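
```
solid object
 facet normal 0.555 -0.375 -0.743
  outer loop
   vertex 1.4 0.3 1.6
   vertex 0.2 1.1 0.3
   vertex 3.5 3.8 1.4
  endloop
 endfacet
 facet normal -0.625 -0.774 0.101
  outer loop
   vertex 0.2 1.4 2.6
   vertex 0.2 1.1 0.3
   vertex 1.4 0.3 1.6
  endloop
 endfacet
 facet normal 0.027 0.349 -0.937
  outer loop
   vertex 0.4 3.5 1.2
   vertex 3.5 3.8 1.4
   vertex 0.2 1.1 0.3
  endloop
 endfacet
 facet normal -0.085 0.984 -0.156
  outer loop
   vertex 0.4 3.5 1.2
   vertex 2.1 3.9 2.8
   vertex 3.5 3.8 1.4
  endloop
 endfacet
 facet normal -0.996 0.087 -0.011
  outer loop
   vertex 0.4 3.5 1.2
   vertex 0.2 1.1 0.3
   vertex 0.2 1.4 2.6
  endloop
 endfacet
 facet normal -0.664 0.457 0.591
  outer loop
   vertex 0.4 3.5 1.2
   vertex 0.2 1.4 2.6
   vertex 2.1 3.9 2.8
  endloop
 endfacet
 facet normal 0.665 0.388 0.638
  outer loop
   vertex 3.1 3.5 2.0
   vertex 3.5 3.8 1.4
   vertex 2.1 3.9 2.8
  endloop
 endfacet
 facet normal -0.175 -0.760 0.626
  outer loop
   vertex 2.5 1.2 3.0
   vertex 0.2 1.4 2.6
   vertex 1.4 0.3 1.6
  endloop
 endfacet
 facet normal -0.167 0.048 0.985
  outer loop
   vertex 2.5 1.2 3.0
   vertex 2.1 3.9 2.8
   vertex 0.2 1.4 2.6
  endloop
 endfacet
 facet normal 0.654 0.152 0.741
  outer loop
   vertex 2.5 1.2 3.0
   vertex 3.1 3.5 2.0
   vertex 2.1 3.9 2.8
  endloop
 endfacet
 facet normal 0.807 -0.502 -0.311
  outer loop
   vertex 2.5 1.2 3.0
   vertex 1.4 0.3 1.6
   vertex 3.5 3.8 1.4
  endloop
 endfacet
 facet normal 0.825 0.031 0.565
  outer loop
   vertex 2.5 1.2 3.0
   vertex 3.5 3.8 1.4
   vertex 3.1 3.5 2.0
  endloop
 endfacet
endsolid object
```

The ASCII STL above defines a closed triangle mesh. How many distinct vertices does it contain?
8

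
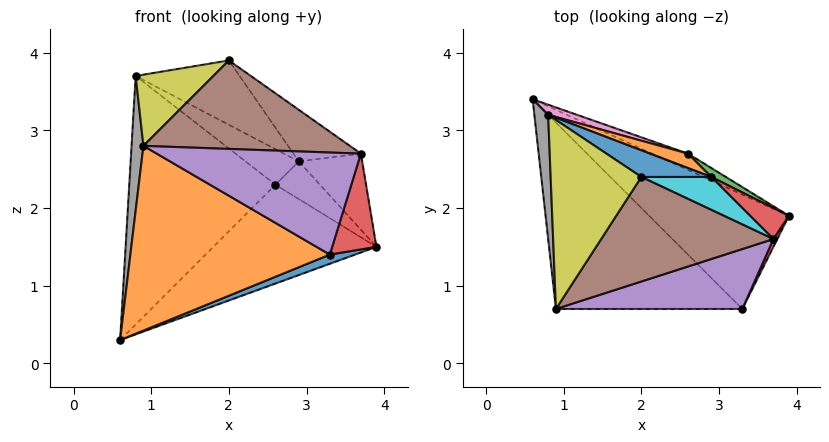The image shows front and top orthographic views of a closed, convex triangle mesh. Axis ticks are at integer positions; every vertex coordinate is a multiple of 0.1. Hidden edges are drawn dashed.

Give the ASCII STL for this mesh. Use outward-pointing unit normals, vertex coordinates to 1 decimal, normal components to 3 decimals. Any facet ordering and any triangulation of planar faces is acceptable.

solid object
 facet normal 0.310 -0.076 -0.948
  outer loop
   vertex 3.3 0.7 1.4
   vertex 0.6 3.4 0.3
   vertex 3.9 1.9 1.5
  endloop
 endfacet
 facet normal -0.383 -0.650 -0.656
  outer loop
   vertex 0.9 0.7 2.8
   vertex 0.6 3.4 0.3
   vertex 3.3 0.7 1.4
  endloop
 endfacet
 facet normal 0.453 0.880 -0.145
  outer loop
   vertex 2.6 2.7 2.3
   vertex 3.9 1.9 1.5
   vertex 0.6 3.4 0.3
  endloop
 endfacet
 facet normal 0.893 -0.449 0.036
  outer loop
   vertex 3.7 1.6 2.7
   vertex 3.3 0.7 1.4
   vertex 3.9 1.9 1.5
  endloop
 endfacet
 facet normal 0.283 -0.827 0.485
  outer loop
   vertex 3.7 1.6 2.7
   vertex 0.9 0.7 2.8
   vertex 3.3 0.7 1.4
  endloop
 endfacet
 facet normal 0.229 -0.629 0.743
  outer loop
   vertex 3.7 1.6 2.7
   vertex 2.0 2.4 3.9
   vertex 0.9 0.7 2.8
  endloop
 endfacet
 facet normal 0.295 0.955 0.039
  outer loop
   vertex 0.8 3.2 3.7
   vertex 2.6 2.7 2.3
   vertex 0.6 3.4 0.3
  endloop
 endfacet
 facet normal -0.997 -0.060 0.055
  outer loop
   vertex 0.8 3.2 3.7
   vertex 0.6 3.4 0.3
   vertex 0.9 0.7 2.8
  endloop
 endfacet
 facet normal -0.364 -0.328 0.872
  outer loop
   vertex 0.8 3.2 3.7
   vertex 0.9 0.7 2.8
   vertex 2.0 2.4 3.9
  endloop
 endfacet
 facet normal 0.613 0.666 0.424
  outer loop
   vertex 2.9 2.4 2.6
   vertex 2.0 2.4 3.9
   vertex 3.7 1.6 2.7
  endloop
 endfacet
 facet normal 0.483 0.809 0.335
  outer loop
   vertex 2.9 2.4 2.6
   vertex 0.8 3.2 3.7
   vertex 2.0 2.4 3.9
  endloop
 endfacet
 facet normal 0.482 0.812 0.330
  outer loop
   vertex 2.9 2.4 2.6
   vertex 2.6 2.7 2.3
   vertex 0.8 3.2 3.7
  endloop
 endfacet
 facet normal 0.595 0.782 0.186
  outer loop
   vertex 2.9 2.4 2.6
   vertex 3.9 1.9 1.5
   vertex 2.6 2.7 2.3
  endloop
 endfacet
 facet normal 0.660 0.696 0.284
  outer loop
   vertex 2.9 2.4 2.6
   vertex 3.7 1.6 2.7
   vertex 3.9 1.9 1.5
  endloop
 endfacet
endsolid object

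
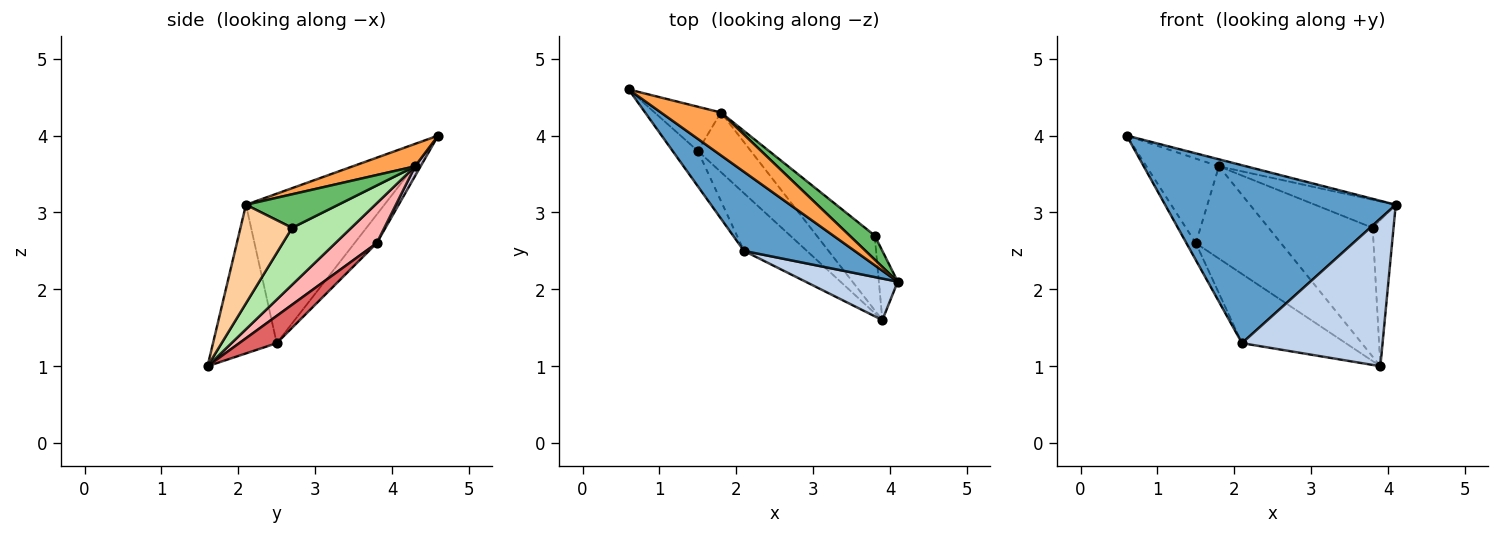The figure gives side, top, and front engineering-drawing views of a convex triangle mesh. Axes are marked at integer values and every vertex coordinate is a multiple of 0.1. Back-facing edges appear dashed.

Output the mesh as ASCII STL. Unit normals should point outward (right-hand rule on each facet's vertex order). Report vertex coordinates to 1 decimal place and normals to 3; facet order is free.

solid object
 facet normal -0.481 -0.801 0.356
  outer loop
   vertex 2.1 2.5 1.3
   vertex 4.1 2.1 3.1
   vertex 0.6 4.6 4.0
  endloop
 endfacet
 facet normal -0.400 -0.882 0.248
  outer loop
   vertex 2.1 2.5 1.3
   vertex 3.9 1.6 1.0
   vertex 4.1 2.1 3.1
  endloop
 endfacet
 facet normal 0.347 0.152 0.926
  outer loop
   vertex 1.8 4.3 3.6
   vertex 0.6 4.6 4.0
   vertex 4.1 2.1 3.1
  endloop
 endfacet
 facet normal 0.913 0.369 -0.175
  outer loop
   vertex 3.8 2.7 2.8
   vertex 4.1 2.1 3.1
   vertex 3.9 1.6 1.0
  endloop
 endfacet
 facet normal 0.655 0.573 0.492
  outer loop
   vertex 3.8 2.7 2.8
   vertex 1.8 4.3 3.6
   vertex 4.1 2.1 3.1
  endloop
 endfacet
 facet normal 0.441 0.776 -0.450
  outer loop
   vertex 3.8 2.7 2.8
   vertex 3.9 1.6 1.0
   vertex 1.8 4.3 3.6
  endloop
 endfacet
 facet normal 0.267 0.740 -0.617
  outer loop
   vertex 1.5 3.8 2.6
   vertex 3.9 1.6 1.0
   vertex 2.1 2.5 1.3
  endloop
 endfacet
 facet normal 0.378 0.778 -0.502
  outer loop
   vertex 1.5 3.8 2.6
   vertex 1.8 4.3 3.6
   vertex 3.9 1.6 1.0
  endloop
 endfacet
 facet normal -0.714 0.302 -0.632
  outer loop
   vertex 1.5 3.8 2.6
   vertex 2.1 2.5 1.3
   vertex 0.6 4.6 4.0
  endloop
 endfacet
 facet normal 0.067 0.884 -0.462
  outer loop
   vertex 1.5 3.8 2.6
   vertex 0.6 4.6 4.0
   vertex 1.8 4.3 3.6
  endloop
 endfacet
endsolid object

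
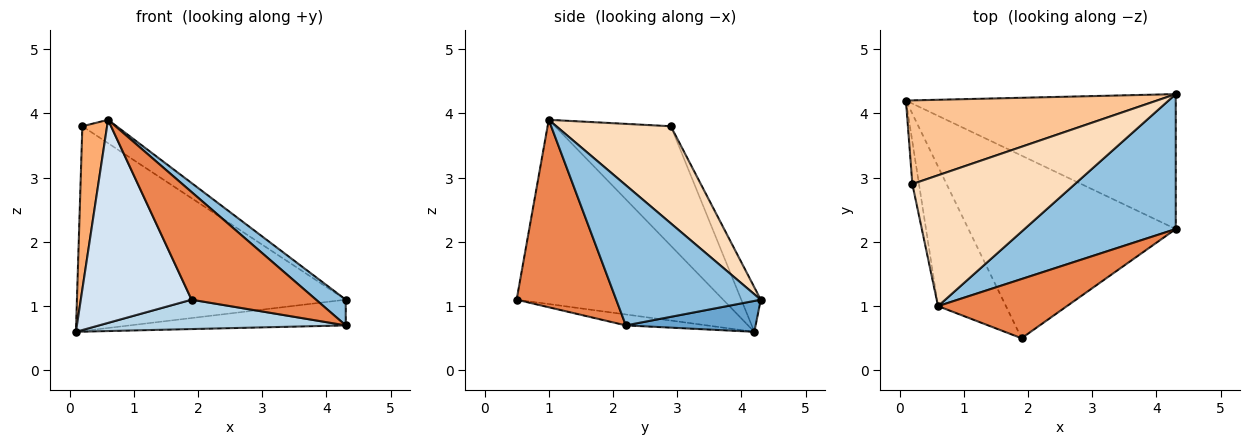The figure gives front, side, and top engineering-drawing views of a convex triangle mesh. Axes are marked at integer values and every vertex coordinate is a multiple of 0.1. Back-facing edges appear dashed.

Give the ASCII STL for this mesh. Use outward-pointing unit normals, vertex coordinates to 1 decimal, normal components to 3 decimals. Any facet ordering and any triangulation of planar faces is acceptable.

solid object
 facet normal 0.112 0.186 -0.976
  outer loop
   vertex 4.3 4.3 1.1
   vertex 4.3 2.2 0.7
   vertex 0.1 4.2 0.6
  endloop
 endfacet
 facet normal 0.673 -0.138 0.726
  outer loop
   vertex 4.3 4.3 1.1
   vertex 0.6 1.0 3.9
   vertex 4.3 2.2 0.7
  endloop
 endfacet
 facet normal -0.052 -0.159 -0.986
  outer loop
   vertex 1.9 0.5 1.1
   vertex 0.1 4.2 0.6
   vertex 4.3 2.2 0.7
  endloop
 endfacet
 facet normal -0.838 -0.450 -0.309
  outer loop
   vertex 1.9 0.5 1.1
   vertex 0.6 1.0 3.9
   vertex 0.1 4.2 0.6
  endloop
 endfacet
 facet normal 0.574 -0.717 0.395
  outer loop
   vertex 1.9 0.5 1.1
   vertex 4.3 2.2 0.7
   vertex 0.6 1.0 3.9
  endloop
 endfacet
 facet normal -0.977 -0.208 -0.054
  outer loop
   vertex 0.2 2.9 3.8
   vertex 0.1 4.2 0.6
   vertex 0.6 1.0 3.9
  endloop
 endfacet
 facet normal -0.067 0.924 0.377
  outer loop
   vertex 0.2 2.9 3.8
   vertex 4.3 4.3 1.1
   vertex 0.1 4.2 0.6
  endloop
 endfacet
 facet normal 0.507 0.151 0.849
  outer loop
   vertex 0.2 2.9 3.8
   vertex 0.6 1.0 3.9
   vertex 4.3 4.3 1.1
  endloop
 endfacet
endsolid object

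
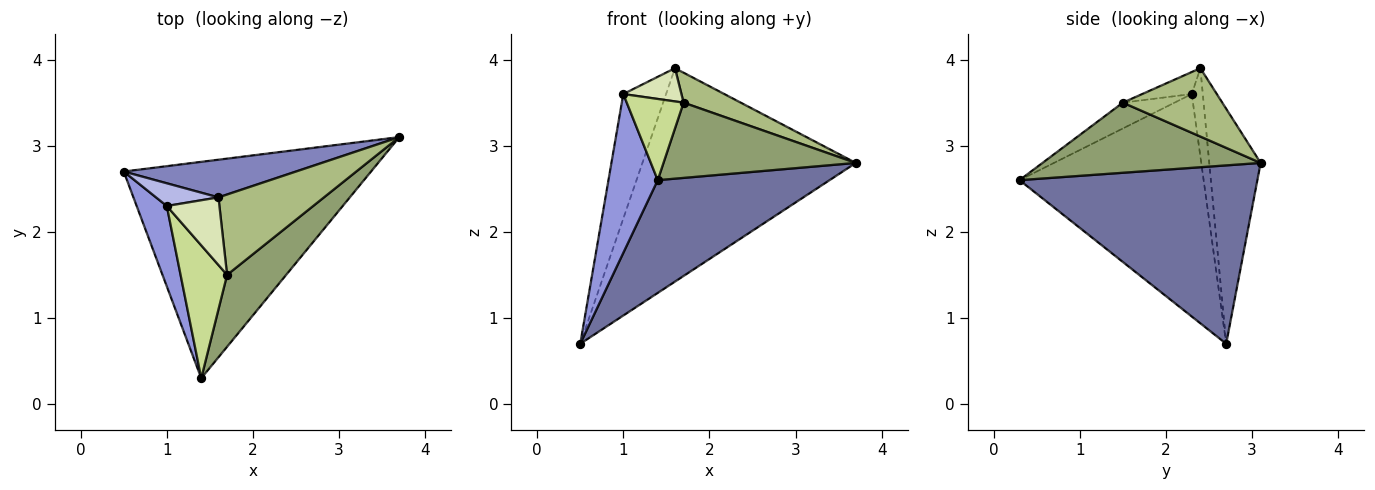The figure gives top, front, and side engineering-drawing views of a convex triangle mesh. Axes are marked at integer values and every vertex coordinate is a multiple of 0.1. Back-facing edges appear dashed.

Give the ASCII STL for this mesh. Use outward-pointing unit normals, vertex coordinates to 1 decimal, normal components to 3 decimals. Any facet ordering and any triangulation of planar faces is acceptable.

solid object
 facet normal 0.539 -0.389 -0.747
  outer loop
   vertex 1.4 0.3 2.6
   vertex 0.5 2.7 0.7
   vertex 3.7 3.1 2.8
  endloop
 endfacet
 facet normal -0.231 0.958 0.169
  outer loop
   vertex 1.6 2.4 3.9
   vertex 3.7 3.1 2.8
   vertex 0.5 2.7 0.7
  endloop
 endfacet
 facet normal -0.958 -0.256 0.130
  outer loop
   vertex 1.0 2.3 3.6
   vertex 0.5 2.7 0.7
   vertex 1.4 0.3 2.6
  endloop
 endfacet
 facet normal -0.246 0.954 0.174
  outer loop
   vertex 1.0 2.3 3.6
   vertex 1.6 2.4 3.9
   vertex 0.5 2.7 0.7
  endloop
 endfacet
 facet normal 0.634 -0.559 0.534
  outer loop
   vertex 1.7 1.5 3.5
   vertex 1.4 0.3 2.6
   vertex 3.7 3.1 2.8
  endloop
 endfacet
 facet normal 0.519 -0.298 0.801
  outer loop
   vertex 1.7 1.5 3.5
   vertex 3.7 3.1 2.8
   vertex 1.6 2.4 3.9
  endloop
 endfacet
 facet normal -0.428 -0.471 0.771
  outer loop
   vertex 1.7 1.5 3.5
   vertex 1.0 2.3 3.6
   vertex 1.4 0.3 2.6
  endloop
 endfacet
 facet normal -0.351 -0.413 0.840
  outer loop
   vertex 1.7 1.5 3.5
   vertex 1.6 2.4 3.9
   vertex 1.0 2.3 3.6
  endloop
 endfacet
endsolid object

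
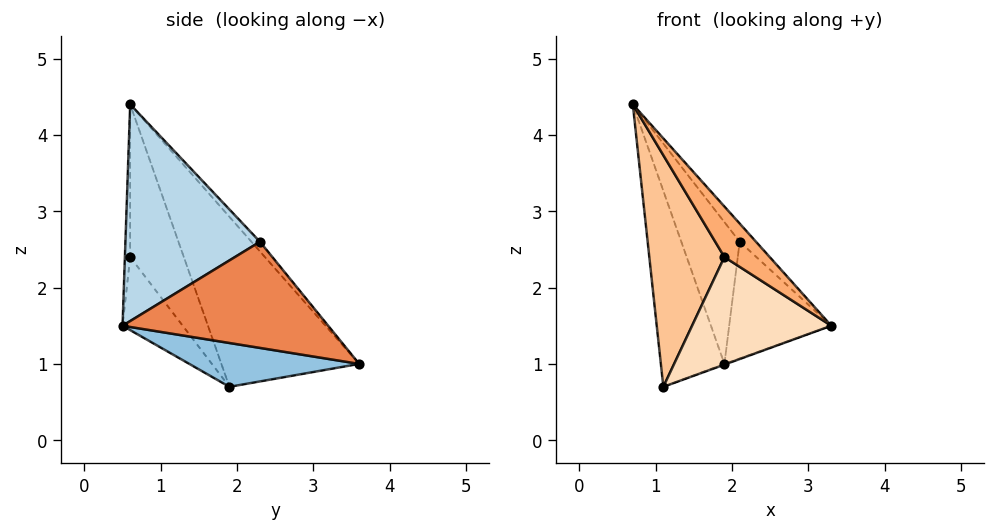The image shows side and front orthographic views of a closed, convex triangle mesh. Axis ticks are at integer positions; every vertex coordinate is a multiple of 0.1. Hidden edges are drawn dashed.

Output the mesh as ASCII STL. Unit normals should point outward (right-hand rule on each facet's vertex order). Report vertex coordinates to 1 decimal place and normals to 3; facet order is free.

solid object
 facet normal -0.907 0.418 0.049
  outer loop
   vertex 1.1 1.9 0.7
   vertex 0.7 0.6 4.4
   vertex 1.9 3.6 1.0
  endloop
 endfacet
 facet normal 0.344 0.004 -0.939
  outer loop
   vertex 1.1 1.9 0.7
   vertex 1.9 3.6 1.0
   vertex 3.3 0.5 1.5
  endloop
 endfacet
 facet normal 0.743 0.090 0.663
  outer loop
   vertex 2.1 2.3 2.6
   vertex 0.7 0.6 4.4
   vertex 3.3 0.5 1.5
  endloop
 endfacet
 facet normal -0.112 0.764 0.635
  outer loop
   vertex 2.1 2.3 2.6
   vertex 1.9 3.6 1.0
   vertex 0.7 0.6 4.4
  endloop
 endfacet
 facet normal 0.869 0.432 0.242
  outer loop
   vertex 2.1 2.3 2.6
   vertex 3.3 0.5 1.5
   vertex 1.9 3.6 1.0
  endloop
 endfacet
 facet normal -0.115 -0.991 -0.069
  outer loop
   vertex 1.9 0.6 2.4
   vertex 3.3 0.5 1.5
   vertex 0.7 0.6 4.4
  endloop
 endfacet
 facet normal -0.549 -0.768 -0.329
  outer loop
   vertex 1.9 0.6 2.4
   vertex 0.7 0.6 4.4
   vertex 1.1 1.9 0.7
  endloop
 endfacet
 facet normal -0.353 -0.816 -0.458
  outer loop
   vertex 1.9 0.6 2.4
   vertex 1.1 1.9 0.7
   vertex 3.3 0.5 1.5
  endloop
 endfacet
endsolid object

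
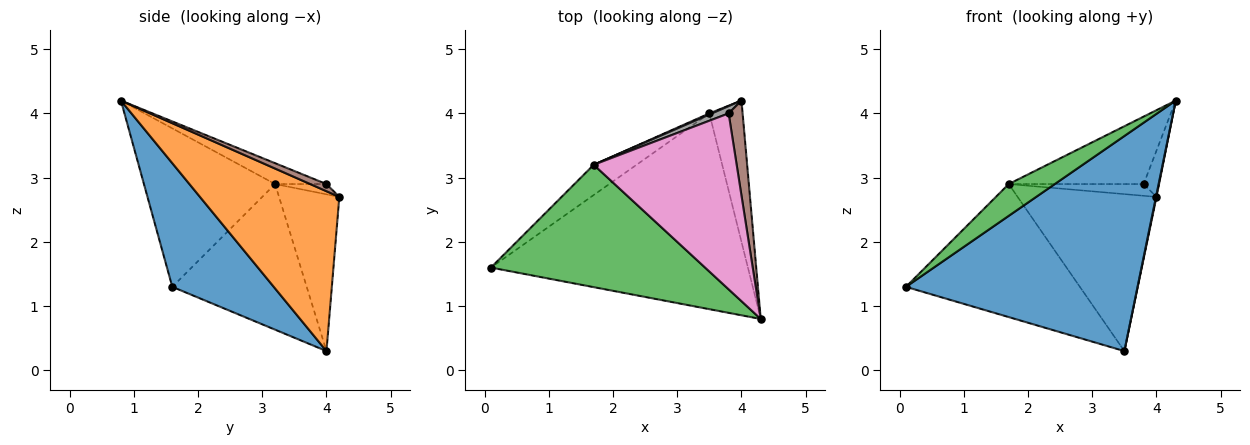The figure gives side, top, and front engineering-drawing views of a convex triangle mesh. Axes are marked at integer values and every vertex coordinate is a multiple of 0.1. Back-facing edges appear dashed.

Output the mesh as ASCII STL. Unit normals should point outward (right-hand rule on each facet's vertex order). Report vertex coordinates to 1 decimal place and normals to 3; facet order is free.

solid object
 facet normal 0.308 -0.703 -0.640
  outer loop
   vertex 3.5 4.0 0.3
   vertex 4.3 0.8 4.2
   vertex 0.1 1.6 1.3
  endloop
 endfacet
 facet normal 0.979 -0.003 -0.204
  outer loop
   vertex 3.5 4.0 0.3
   vertex 4.0 4.2 2.7
   vertex 4.3 0.8 4.2
  endloop
 endfacet
 facet normal -0.582 -0.205 0.787
  outer loop
   vertex 1.7 3.2 2.9
   vertex 0.1 1.6 1.3
   vertex 4.3 0.8 4.2
  endloop
 endfacet
 facet normal -0.602 0.779 -0.177
  outer loop
   vertex 1.7 3.2 2.9
   vertex 3.5 4.0 0.3
   vertex 0.1 1.6 1.3
  endloop
 endfacet
 facet normal -0.398 0.917 0.007
  outer loop
   vertex 1.7 3.2 2.9
   vertex 4.0 4.2 2.7
   vertex 3.5 4.0 0.3
  endloop
 endfacet
 facet normal 0.419 0.397 0.816
  outer loop
   vertex 3.8 4.0 2.9
   vertex 4.3 0.8 4.2
   vertex 4.0 4.2 2.7
  endloop
 endfacet
 facet normal -0.135 0.355 0.925
  outer loop
   vertex 3.8 4.0 2.9
   vertex 1.7 3.2 2.9
   vertex 4.3 0.8 4.2
  endloop
 endfacet
 facet normal -0.308 0.809 0.501
  outer loop
   vertex 3.8 4.0 2.9
   vertex 4.0 4.2 2.7
   vertex 1.7 3.2 2.9
  endloop
 endfacet
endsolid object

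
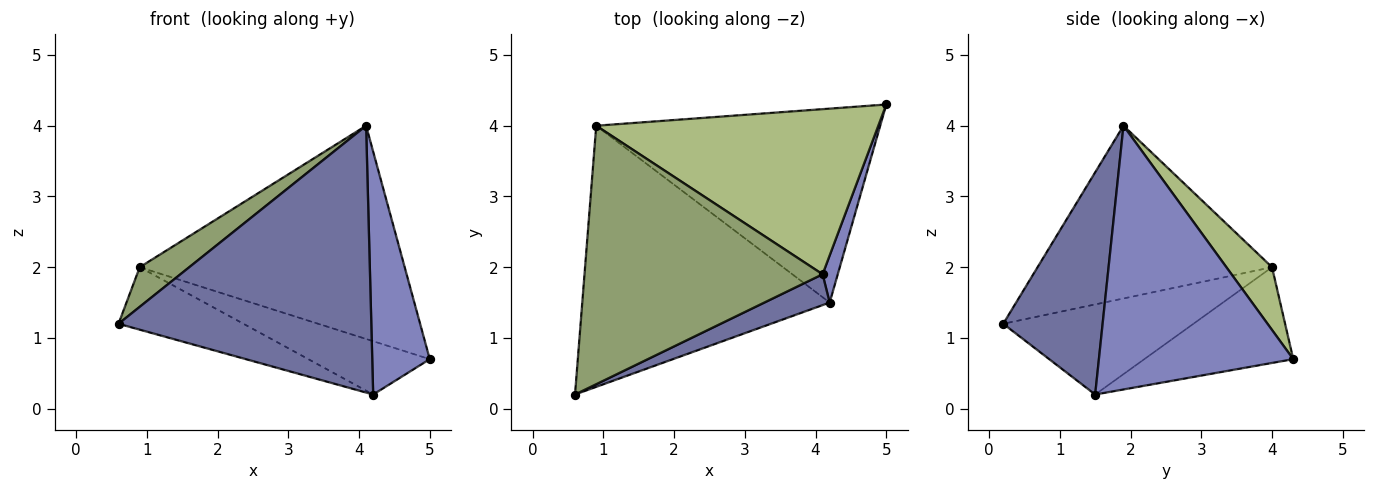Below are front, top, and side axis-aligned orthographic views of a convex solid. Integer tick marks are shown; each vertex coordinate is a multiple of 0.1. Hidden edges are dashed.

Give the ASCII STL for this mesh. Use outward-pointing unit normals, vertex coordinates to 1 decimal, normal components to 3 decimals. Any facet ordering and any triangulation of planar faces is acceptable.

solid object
 facet normal 0.364 -0.925 0.107
  outer loop
   vertex 4.1 1.9 4.0
   vertex 0.6 0.2 1.2
   vertex 4.2 1.5 0.2
  endloop
 endfacet
 facet normal 0.957 -0.283 0.055
  outer loop
   vertex 4.1 1.9 4.0
   vertex 4.2 1.5 0.2
   vertex 5.0 4.3 0.7
  endloop
 endfacet
 facet normal -0.334 0.219 -0.917
  outer loop
   vertex 0.9 4.0 2.0
   vertex 4.2 1.5 0.2
   vertex 0.6 0.2 1.2
  endloop
 endfacet
 facet normal -0.309 0.252 -0.917
  outer loop
   vertex 0.9 4.0 2.0
   vertex 5.0 4.3 0.7
   vertex 4.2 1.5 0.2
  endloop
 endfacet
 facet normal -0.583 -0.123 0.803
  outer loop
   vertex 0.9 4.0 2.0
   vertex 0.6 0.2 1.2
   vertex 4.1 1.9 4.0
  endloop
 endfacet
 facet normal 0.135 0.783 0.607
  outer loop
   vertex 0.9 4.0 2.0
   vertex 4.1 1.9 4.0
   vertex 5.0 4.3 0.7
  endloop
 endfacet
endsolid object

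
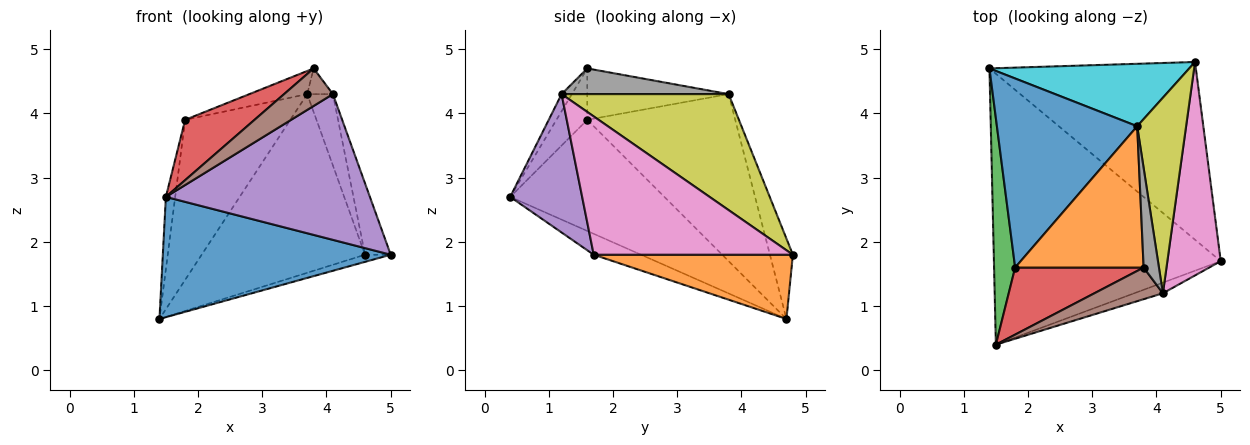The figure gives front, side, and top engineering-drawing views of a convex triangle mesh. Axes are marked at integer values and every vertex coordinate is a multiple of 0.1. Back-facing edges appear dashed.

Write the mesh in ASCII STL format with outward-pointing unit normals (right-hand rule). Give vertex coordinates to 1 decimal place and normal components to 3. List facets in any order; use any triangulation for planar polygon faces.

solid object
 facet normal -0.084 -0.404 -0.911
  outer loop
   vertex 1.5 0.4 2.7
   vertex 1.4 4.7 0.8
   vertex 5.0 1.7 1.8
  endloop
 endfacet
 facet normal 0.297 0.038 -0.954
  outer loop
   vertex 4.6 4.8 1.8
   vertex 5.0 1.7 1.8
   vertex 1.4 4.7 0.8
  endloop
 endfacet
 facet normal -0.981 0.059 0.186
  outer loop
   vertex 1.8 1.6 3.9
   vertex 1.4 4.7 0.8
   vertex 1.5 0.4 2.7
  endloop
 endfacet
 facet normal -0.285 -0.641 0.712
  outer loop
   vertex 1.8 1.6 3.9
   vertex 1.5 0.4 2.7
   vertex 3.8 1.6 4.7
  endloop
 endfacet
 facet normal 0.332 -0.941 -0.069
  outer loop
   vertex 4.1 1.2 4.3
   vertex 1.5 0.4 2.7
   vertex 5.0 1.7 1.8
  endloop
 endfacet
 facet normal -0.159 -0.755 0.636
  outer loop
   vertex 4.1 1.2 4.3
   vertex 3.8 1.6 4.7
   vertex 1.5 0.4 2.7
  endloop
 endfacet
 facet normal 0.926 0.120 0.357
  outer loop
   vertex 4.1 1.2 4.3
   vertex 5.0 1.7 1.8
   vertex 4.6 4.8 1.8
  endloop
 endfacet
 facet normal 0.852 0.131 0.508
  outer loop
   vertex 3.7 3.8 4.3
   vertex 3.8 1.6 4.7
   vertex 4.1 1.2 4.3
  endloop
 endfacet
 facet normal 0.912 0.140 0.385
  outer loop
   vertex 3.7 3.8 4.3
   vertex 4.1 1.2 4.3
   vertex 4.6 4.8 1.8
  endloop
 endfacet
 facet normal -0.131 0.936 0.327
  outer loop
   vertex 3.7 3.8 4.3
   vertex 4.6 4.8 1.8
   vertex 1.4 4.7 0.8
  endloop
 endfacet
 facet normal -0.673 0.478 0.565
  outer loop
   vertex 3.7 3.8 4.3
   vertex 1.4 4.7 0.8
   vertex 1.8 1.6 3.9
  endloop
 endfacet
 facet normal -0.367 0.150 0.918
  outer loop
   vertex 3.7 3.8 4.3
   vertex 1.8 1.6 3.9
   vertex 3.8 1.6 4.7
  endloop
 endfacet
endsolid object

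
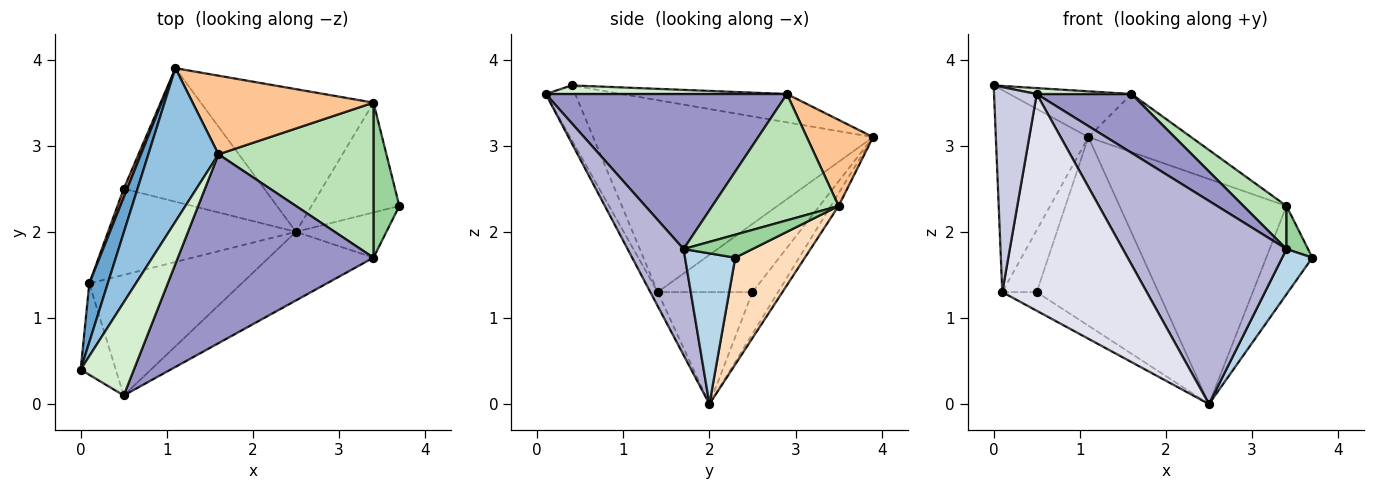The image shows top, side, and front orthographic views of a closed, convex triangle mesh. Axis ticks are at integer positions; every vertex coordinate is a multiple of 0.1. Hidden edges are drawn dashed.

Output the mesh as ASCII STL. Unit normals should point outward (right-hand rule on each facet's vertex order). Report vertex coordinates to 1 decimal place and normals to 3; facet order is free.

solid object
 facet normal -0.945 0.313 0.091
  outer loop
   vertex 0.1 1.4 1.3
   vertex 0.0 0.4 3.7
   vertex 1.1 3.9 3.1
  endloop
 endfacet
 facet normal -0.361 0.267 0.894
  outer loop
   vertex 1.6 2.9 3.6
   vertex 1.1 3.9 3.1
   vertex 0.0 0.4 3.7
  endloop
 endfacet
 facet normal 0.762 -0.457 -0.457
  outer loop
   vertex 3.4 1.7 1.8
   vertex 2.5 2.0 0.0
   vertex 3.7 2.3 1.7
  endloop
 endfacet
 facet normal -0.169 0.805 -0.569
  outer loop
   vertex 0.5 2.5 1.3
   vertex 1.1 3.9 3.1
   vertex 2.5 2.0 0.0
  endloop
 endfacet
 facet normal -0.939 0.341 0.047
  outer loop
   vertex 0.5 2.5 1.3
   vertex 0.1 1.4 1.3
   vertex 1.1 3.9 3.1
  endloop
 endfacet
 facet normal -0.503 0.183 -0.845
  outer loop
   vertex 0.5 2.5 1.3
   vertex 2.5 2.0 0.0
   vertex 0.1 1.4 1.3
  endloop
 endfacet
 facet normal 0.358 0.555 0.751
  outer loop
   vertex 3.4 3.5 2.3
   vertex 1.1 3.9 3.1
   vertex 1.6 2.9 3.6
  endloop
 endfacet
 facet normal 0.688 0.455 -0.566
  outer loop
   vertex 3.4 3.5 2.3
   vertex 3.7 2.3 1.7
   vertex 2.5 2.0 0.0
  endloop
 endfacet
 facet normal -0.039 0.844 -0.535
  outer loop
   vertex 3.4 3.5 2.3
   vertex 2.5 2.0 0.0
   vertex 1.1 3.9 3.1
  endloop
 endfacet
 facet normal 0.650 -0.203 0.732
  outer loop
   vertex 3.4 3.5 2.3
   vertex 3.4 1.7 1.8
   vertex 3.7 2.3 1.7
  endloop
 endfacet
 facet normal 0.618 -0.211 0.758
  outer loop
   vertex 3.4 3.5 2.3
   vertex 1.6 2.9 3.6
   vertex 3.4 1.7 1.8
  endloop
 endfacet
 facet normal 0.159 -0.063 0.985
  outer loop
   vertex 0.5 0.1 3.6
   vertex 1.6 2.9 3.6
   vertex 0.0 0.4 3.7
  endloop
 endfacet
 facet normal 0.603 -0.237 0.761
  outer loop
   vertex 0.5 0.1 3.6
   vertex 3.4 1.7 1.8
   vertex 1.6 2.9 3.6
  endloop
 endfacet
 facet normal 0.308 -0.901 -0.304
  outer loop
   vertex 0.5 0.1 3.6
   vertex 2.5 2.0 0.0
   vertex 3.4 1.7 1.8
  endloop
 endfacet
 facet normal -0.533 -0.773 -0.344
  outer loop
   vertex 0.5 0.1 3.6
   vertex 0.0 0.4 3.7
   vertex 0.1 1.4 1.3
  endloop
 endfacet
 facet normal -0.045 -0.873 -0.486
  outer loop
   vertex 0.5 0.1 3.6
   vertex 0.1 1.4 1.3
   vertex 2.5 2.0 0.0
  endloop
 endfacet
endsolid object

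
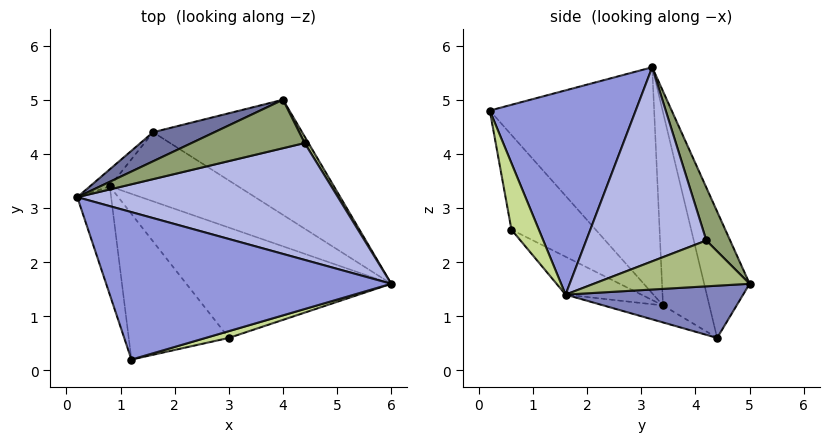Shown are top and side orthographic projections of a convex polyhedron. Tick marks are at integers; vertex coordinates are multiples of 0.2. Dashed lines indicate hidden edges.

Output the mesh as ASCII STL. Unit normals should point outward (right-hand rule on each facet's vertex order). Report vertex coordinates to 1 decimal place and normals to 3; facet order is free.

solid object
 facet normal -0.296 0.944 0.144
  outer loop
   vertex 1.6 4.4 0.6
   vertex 0.2 3.2 5.6
   vertex 4.0 5.0 1.6
  endloop
 endfacet
 facet normal 0.321 0.243 -0.916
  outer loop
   vertex 1.6 4.4 0.6
   vertex 4.0 5.0 1.6
   vertex 6.0 1.6 1.4
  endloop
 endfacet
 facet normal 0.582 -0.023 0.813
  outer loop
   vertex 1.2 0.2 4.8
   vertex 6.0 1.6 1.4
   vertex 0.2 3.2 5.6
  endloop
 endfacet
 facet normal 0.596 0.059 0.801
  outer loop
   vertex 4.4 4.2 2.4
   vertex 0.2 3.2 5.6
   vertex 6.0 1.6 1.4
  endloop
 endfacet
 facet normal 0.283 0.745 0.604
  outer loop
   vertex 4.4 4.2 2.4
   vertex 4.0 5.0 1.6
   vertex 0.2 3.2 5.6
  endloop
 endfacet
 facet normal 0.862 0.503 0.072
  outer loop
   vertex 4.4 4.2 2.4
   vertex 6.0 1.6 1.4
   vertex 4.0 5.0 1.6
  endloop
 endfacet
 facet normal 0.358 -0.925 0.125
  outer loop
   vertex 3.0 0.6 2.6
   vertex 6.0 1.6 1.4
   vertex 1.2 0.2 4.8
  endloop
 endfacet
 facet normal -0.510 -0.670 -0.539
  outer loop
   vertex 0.8 3.4 1.2
   vertex 3.0 0.6 2.6
   vertex 1.2 0.2 4.8
  endloop
 endfacet
 facet normal -0.802 0.592 -0.082
  outer loop
   vertex 0.8 3.4 1.2
   vertex 0.2 3.2 5.6
   vertex 1.6 4.4 0.6
  endloop
 endfacet
 facet normal -0.950 -0.279 -0.142
  outer loop
   vertex 0.8 3.4 1.2
   vertex 1.2 0.2 4.8
   vertex 0.2 3.2 5.6
  endloop
 endfacet
 facet normal -0.118 -0.440 -0.890
  outer loop
   vertex 0.8 3.4 1.2
   vertex 1.6 4.4 0.6
   vertex 6.0 1.6 1.4
  endloop
 endfacet
 facet normal -0.154 -0.536 -0.830
  outer loop
   vertex 0.8 3.4 1.2
   vertex 6.0 1.6 1.4
   vertex 3.0 0.6 2.6
  endloop
 endfacet
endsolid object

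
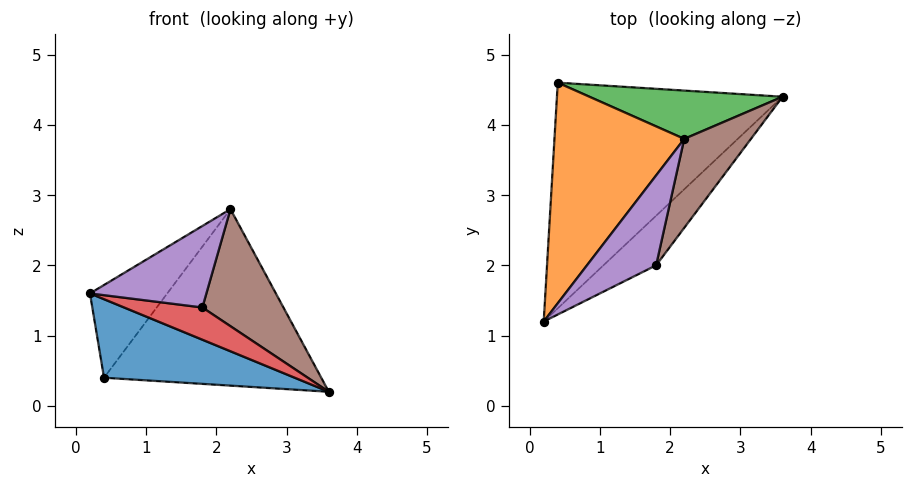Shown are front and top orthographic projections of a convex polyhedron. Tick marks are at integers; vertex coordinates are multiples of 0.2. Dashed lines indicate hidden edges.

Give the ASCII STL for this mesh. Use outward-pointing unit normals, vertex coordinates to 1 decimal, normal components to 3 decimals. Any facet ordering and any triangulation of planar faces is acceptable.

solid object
 facet normal -0.079 -0.328 -0.941
  outer loop
   vertex 0.4 4.6 0.4
   vertex 3.6 4.4 0.2
   vertex 0.2 1.2 1.6
  endloop
 endfacet
 facet normal -0.726 0.266 0.634
  outer loop
   vertex 2.2 3.8 2.8
   vertex 0.4 4.6 0.4
   vertex 0.2 1.2 1.6
  endloop
 endfacet
 facet normal 0.077 0.962 0.263
  outer loop
   vertex 2.2 3.8 2.8
   vertex 3.6 4.4 0.2
   vertex 0.4 4.6 0.4
  endloop
 endfacet
 facet normal 0.165 -0.537 -0.827
  outer loop
   vertex 1.8 2.0 1.4
   vertex 0.2 1.2 1.6
   vertex 3.6 4.4 0.2
  endloop
 endfacet
 facet normal 0.394 -0.617 0.681
  outer loop
   vertex 1.8 2.0 1.4
   vertex 2.2 3.8 2.8
   vertex 0.2 1.2 1.6
  endloop
 endfacet
 facet normal 0.826 -0.449 0.341
  outer loop
   vertex 1.8 2.0 1.4
   vertex 3.6 4.4 0.2
   vertex 2.2 3.8 2.8
  endloop
 endfacet
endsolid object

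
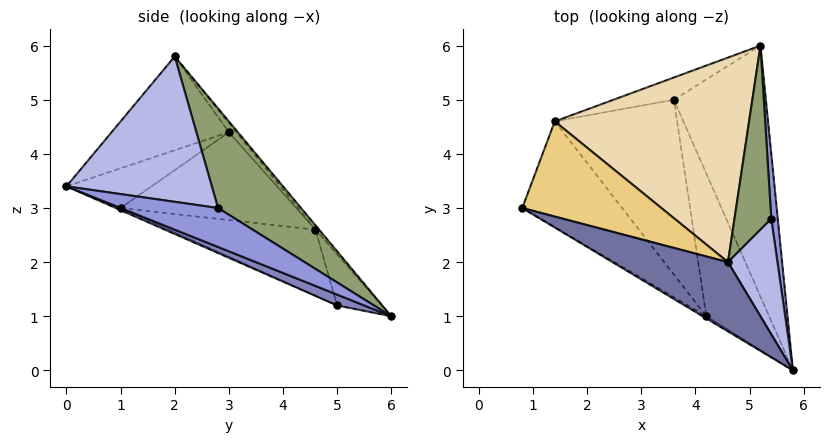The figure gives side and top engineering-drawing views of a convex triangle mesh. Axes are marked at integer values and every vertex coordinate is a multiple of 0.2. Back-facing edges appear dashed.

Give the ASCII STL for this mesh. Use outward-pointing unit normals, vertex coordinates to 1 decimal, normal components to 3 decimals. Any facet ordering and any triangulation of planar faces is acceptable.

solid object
 facet normal -0.383 -0.795 0.471
  outer loop
   vertex 4.6 2.0 5.8
   vertex 0.8 3.0 4.4
   vertex 5.8 0.0 3.4
  endloop
 endfacet
 facet normal 0.109 -0.360 -0.927
  outer loop
   vertex 3.6 5.0 1.2
   vertex 5.2 6.0 1.0
   vertex 5.8 0.0 3.4
  endloop
 endfacet
 facet normal 0.973 0.162 0.162
  outer loop
   vertex 5.4 2.8 3.0
   vertex 5.8 0.0 3.4
   vertex 5.2 6.0 1.0
  endloop
 endfacet
 facet normal 0.931 0.178 0.317
  outer loop
   vertex 5.4 2.8 3.0
   vertex 4.6 2.0 5.8
   vertex 5.8 0.0 3.4
  endloop
 endfacet
 facet normal 0.904 0.265 0.334
  outer loop
   vertex 5.4 2.8 3.0
   vertex 5.2 6.0 1.0
   vertex 4.6 2.0 5.8
  endloop
 endfacet
 facet normal -0.521 -0.852 -0.047
  outer loop
   vertex 4.2 1.0 3.0
   vertex 5.8 0.0 3.4
   vertex 0.8 3.0 4.4
  endloop
 endfacet
 facet normal -0.031 -0.414 -0.910
  outer loop
   vertex 4.2 1.0 3.0
   vertex 3.6 5.0 1.2
   vertex 5.8 0.0 3.4
  endloop
 endfacet
 facet normal -0.567 -0.513 -0.645
  outer loop
   vertex 1.4 4.6 2.6
   vertex 4.2 1.0 3.0
   vertex 0.8 3.0 4.4
  endloop
 endfacet
 facet normal -0.430 -0.423 -0.797
  outer loop
   vertex 1.4 4.6 2.6
   vertex 3.6 5.0 1.2
   vertex 4.2 1.0 3.0
  endloop
 endfacet
 facet normal -0.485 0.661 -0.573
  outer loop
   vertex 1.4 4.6 2.6
   vertex 5.2 6.0 1.0
   vertex 3.6 5.0 1.2
  endloop
 endfacet
 facet normal -0.043 0.754 0.656
  outer loop
   vertex 1.4 4.6 2.6
   vertex 0.8 3.0 4.4
   vertex 4.6 2.0 5.8
  endloop
 endfacet
 facet normal -0.014 0.769 0.639
  outer loop
   vertex 1.4 4.6 2.6
   vertex 4.6 2.0 5.8
   vertex 5.2 6.0 1.0
  endloop
 endfacet
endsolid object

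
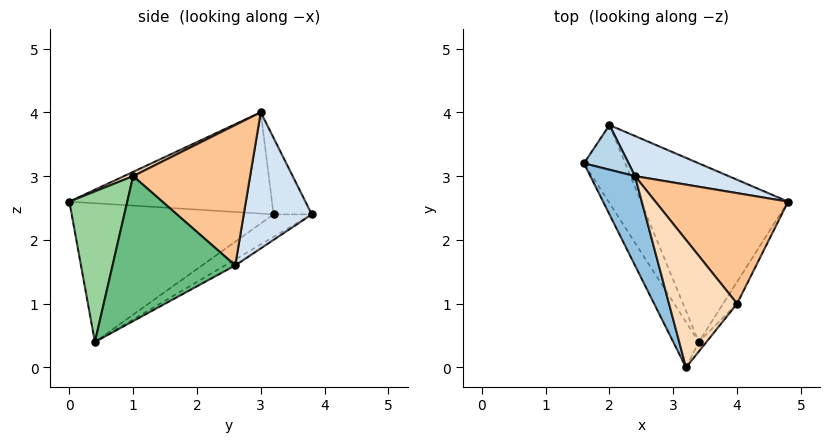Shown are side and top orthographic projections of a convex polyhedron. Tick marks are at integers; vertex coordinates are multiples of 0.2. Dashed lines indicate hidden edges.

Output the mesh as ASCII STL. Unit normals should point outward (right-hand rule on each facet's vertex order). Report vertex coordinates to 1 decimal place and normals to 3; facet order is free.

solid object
 facet normal -0.879 -0.449 -0.162
  outer loop
   vertex 3.4 0.4 0.4
   vertex 3.2 0.0 2.6
   vertex 1.6 3.2 2.4
  endloop
 endfacet
 facet normal -0.840 -0.397 0.370
  outer loop
   vertex 2.4 3.0 4.0
   vertex 1.6 3.2 2.4
   vertex 3.2 0.0 2.6
  endloop
 endfacet
 facet normal -0.749 0.499 0.437
  outer loop
   vertex 2.0 3.8 2.4
   vertex 1.6 3.2 2.4
   vertex 2.4 3.0 4.0
  endloop
 endfacet
 facet normal 0.448 0.840 0.308
  outer loop
   vertex 2.0 3.8 2.4
   vertex 2.4 3.0 4.0
   vertex 4.8 2.6 1.6
  endloop
 endfacet
 facet normal -0.456 0.304 -0.836
  outer loop
   vertex 2.0 3.8 2.4
   vertex 3.4 0.4 0.4
   vertex 1.6 3.2 2.4
  endloop
 endfacet
 facet normal -0.035 0.496 -0.868
  outer loop
   vertex 2.0 3.8 2.4
   vertex 4.8 2.6 1.6
   vertex 3.4 0.4 0.4
  endloop
 endfacet
 facet normal 0.707 0.231 0.668
  outer loop
   vertex 4.0 1.0 3.0
   vertex 4.8 2.6 1.6
   vertex 2.4 3.0 4.0
  endloop
 endfacet
 facet normal 0.057 -0.410 0.910
  outer loop
   vertex 4.0 1.0 3.0
   vertex 2.4 3.0 4.0
   vertex 3.2 0.0 2.6
  endloop
 endfacet
 facet normal 0.861 -0.503 -0.083
  outer loop
   vertex 4.0 1.0 3.0
   vertex 3.4 0.4 0.4
   vertex 4.8 2.6 1.6
  endloop
 endfacet
 facet normal 0.788 -0.614 -0.040
  outer loop
   vertex 4.0 1.0 3.0
   vertex 3.2 0.0 2.6
   vertex 3.4 0.4 0.4
  endloop
 endfacet
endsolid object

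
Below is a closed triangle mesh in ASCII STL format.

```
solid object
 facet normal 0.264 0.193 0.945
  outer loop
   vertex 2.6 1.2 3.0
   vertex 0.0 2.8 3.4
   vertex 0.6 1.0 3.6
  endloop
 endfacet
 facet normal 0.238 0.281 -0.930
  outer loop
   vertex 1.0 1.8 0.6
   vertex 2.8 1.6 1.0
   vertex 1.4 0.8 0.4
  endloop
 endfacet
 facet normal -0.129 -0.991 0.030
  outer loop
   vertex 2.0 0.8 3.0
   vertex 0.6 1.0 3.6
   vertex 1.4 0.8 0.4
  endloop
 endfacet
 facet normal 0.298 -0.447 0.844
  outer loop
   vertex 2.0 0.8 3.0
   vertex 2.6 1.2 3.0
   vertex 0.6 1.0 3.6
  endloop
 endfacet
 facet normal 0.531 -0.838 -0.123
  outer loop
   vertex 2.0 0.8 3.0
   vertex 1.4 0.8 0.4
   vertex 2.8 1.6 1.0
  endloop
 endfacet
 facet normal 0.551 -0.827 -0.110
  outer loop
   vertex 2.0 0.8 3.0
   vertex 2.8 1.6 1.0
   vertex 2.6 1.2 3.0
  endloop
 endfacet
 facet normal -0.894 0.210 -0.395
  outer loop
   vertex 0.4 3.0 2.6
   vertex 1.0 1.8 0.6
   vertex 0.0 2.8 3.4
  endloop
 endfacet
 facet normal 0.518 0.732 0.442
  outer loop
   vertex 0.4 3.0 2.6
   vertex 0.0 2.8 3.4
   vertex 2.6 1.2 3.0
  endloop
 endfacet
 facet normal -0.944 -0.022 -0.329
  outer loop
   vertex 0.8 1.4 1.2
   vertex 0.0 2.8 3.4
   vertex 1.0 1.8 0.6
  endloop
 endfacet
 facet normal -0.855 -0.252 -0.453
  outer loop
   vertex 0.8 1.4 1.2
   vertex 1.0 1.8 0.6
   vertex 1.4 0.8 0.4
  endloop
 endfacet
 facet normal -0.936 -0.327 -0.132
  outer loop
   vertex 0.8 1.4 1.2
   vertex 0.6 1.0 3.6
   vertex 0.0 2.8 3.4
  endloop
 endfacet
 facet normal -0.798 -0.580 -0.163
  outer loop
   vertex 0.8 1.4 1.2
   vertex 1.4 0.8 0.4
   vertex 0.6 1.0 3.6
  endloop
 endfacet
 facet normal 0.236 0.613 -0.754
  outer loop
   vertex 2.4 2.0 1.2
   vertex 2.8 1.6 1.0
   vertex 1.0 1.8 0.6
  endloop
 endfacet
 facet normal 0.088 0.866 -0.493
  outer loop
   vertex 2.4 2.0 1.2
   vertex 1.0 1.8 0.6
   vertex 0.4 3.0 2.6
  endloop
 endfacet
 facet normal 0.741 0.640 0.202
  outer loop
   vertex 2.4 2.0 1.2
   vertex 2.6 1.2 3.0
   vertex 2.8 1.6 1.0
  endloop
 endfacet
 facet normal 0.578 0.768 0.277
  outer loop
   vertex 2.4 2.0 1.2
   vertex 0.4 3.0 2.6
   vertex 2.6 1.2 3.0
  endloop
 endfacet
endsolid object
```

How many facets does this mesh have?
16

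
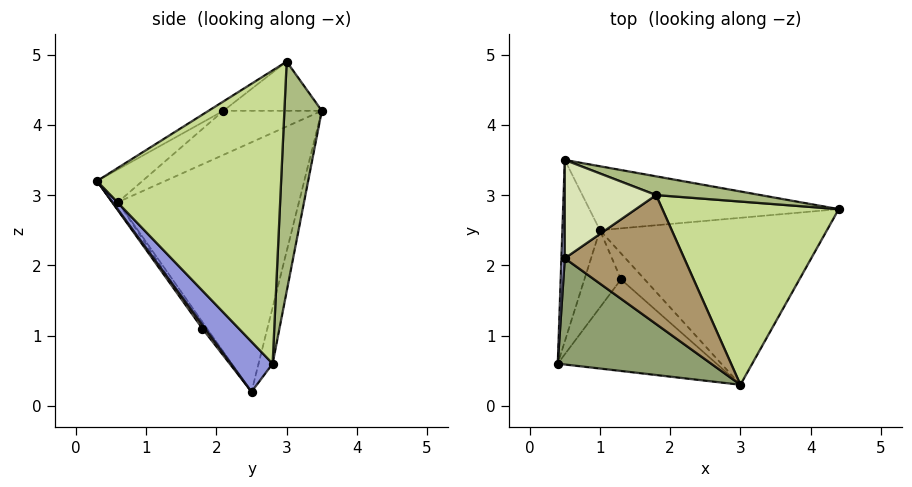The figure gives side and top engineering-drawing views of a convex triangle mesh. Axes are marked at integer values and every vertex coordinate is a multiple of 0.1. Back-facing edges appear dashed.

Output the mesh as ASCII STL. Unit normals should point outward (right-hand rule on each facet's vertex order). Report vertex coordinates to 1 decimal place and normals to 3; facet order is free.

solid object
 facet normal -0.984 0.100 -0.148
  outer loop
   vertex 1.0 2.5 0.2
   vertex 0.4 0.6 2.9
   vertex 0.5 3.5 4.2
  endloop
 endfacet
 facet normal -0.056 0.967 -0.249
  outer loop
   vertex 1.0 2.5 0.2
   vertex 0.5 3.5 4.2
   vertex 4.4 2.8 0.6
  endloop
 endfacet
 facet normal 0.142 -0.751 -0.645
  outer loop
   vertex 3.0 0.3 3.2
   vertex 1.0 2.5 0.2
   vertex 4.4 2.8 0.6
  endloop
 endfacet
 facet normal -0.997 0.000 0.077
  outer loop
   vertex 0.5 2.1 4.2
   vertex 0.5 3.5 4.2
   vertex 0.4 0.6 2.9
  endloop
 endfacet
 facet normal -0.161 -0.640 0.751
  outer loop
   vertex 0.5 2.1 4.2
   vertex 0.4 0.6 2.9
   vertex 3.0 0.3 3.2
  endloop
 endfacet
 facet normal 0.293 0.947 0.133
  outer loop
   vertex 1.8 3.0 4.9
   vertex 4.4 2.8 0.6
   vertex 0.5 3.5 4.2
  endloop
 endfacet
 facet normal 0.856 0.056 0.515
  outer loop
   vertex 1.8 3.0 4.9
   vertex 3.0 0.3 3.2
   vertex 4.4 2.8 0.6
  endloop
 endfacet
 facet normal -0.474 0.000 0.880
  outer loop
   vertex 1.8 3.0 4.9
   vertex 0.5 3.5 4.2
   vertex 0.5 2.1 4.2
  endloop
 endfacet
 facet normal -0.065 -0.552 0.831
  outer loop
   vertex 1.8 3.0 4.9
   vertex 0.5 2.1 4.2
   vertex 3.0 0.3 3.2
  endloop
 endfacet
 facet normal -0.107 -0.802 -0.588
  outer loop
   vertex 1.3 1.8 1.1
   vertex 0.4 0.6 2.9
   vertex 1.0 2.5 0.2
  endloop
 endfacet
 facet normal -0.030 -0.825 -0.565
  outer loop
   vertex 1.3 1.8 1.1
   vertex 3.0 0.3 3.2
   vertex 0.4 0.6 2.9
  endloop
 endfacet
 facet normal 0.102 -0.768 -0.632
  outer loop
   vertex 1.3 1.8 1.1
   vertex 1.0 2.5 0.2
   vertex 3.0 0.3 3.2
  endloop
 endfacet
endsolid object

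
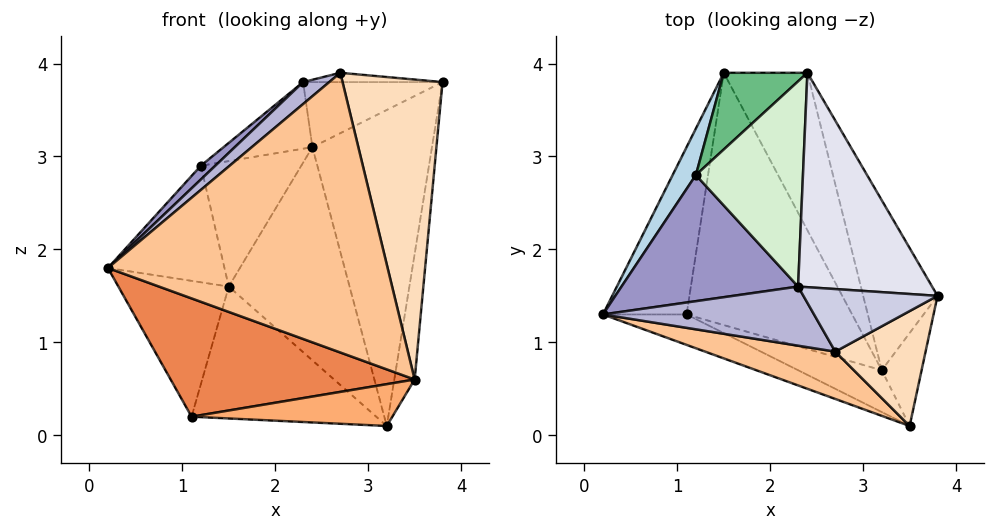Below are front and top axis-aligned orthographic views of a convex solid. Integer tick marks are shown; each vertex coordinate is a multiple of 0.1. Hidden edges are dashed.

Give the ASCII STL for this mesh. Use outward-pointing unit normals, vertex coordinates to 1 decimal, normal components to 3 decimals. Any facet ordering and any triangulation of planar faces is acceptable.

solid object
 facet normal -0.810 0.370 -0.455
  outer loop
   vertex 1.1 1.3 0.2
   vertex 0.2 1.3 1.8
   vertex 1.5 3.9 1.6
  endloop
 endfacet
 facet normal 0.090 0.461 -0.883
  outer loop
   vertex 1.1 1.3 0.2
   vertex 1.5 3.9 1.6
   vertex 3.2 0.7 0.1
  endloop
 endfacet
 facet normal -0.874 0.451 0.180
  outer loop
   vertex 1.2 2.8 2.9
   vertex 1.5 3.9 1.6
   vertex 0.2 1.3 1.8
  endloop
 endfacet
 facet normal 0.933 0.289 -0.214
  outer loop
   vertex 3.5 0.1 0.6
   vertex 3.2 0.7 0.1
   vertex 3.8 1.5 3.8
  endloop
 endfacet
 facet normal -0.405 -0.886 -0.228
  outer loop
   vertex 3.5 0.1 0.6
   vertex 0.2 1.3 1.8
   vertex 1.1 1.3 0.2
  endloop
 endfacet
 facet normal -0.229 -0.688 -0.688
  outer loop
   vertex 3.5 0.1 0.6
   vertex 1.1 1.3 0.2
   vertex 3.2 0.7 0.1
  endloop
 endfacet
 facet normal -0.285 -0.945 0.160
  outer loop
   vertex 2.7 0.9 3.9
   vertex 0.2 1.3 1.8
   vertex 3.5 0.1 0.6
  endloop
 endfacet
 facet normal 0.476 -0.821 0.315
  outer loop
   vertex 2.7 0.9 3.9
   vertex 3.5 0.1 0.6
   vertex 3.8 1.5 3.8
  endloop
 endfacet
 facet normal -0.656 0.644 0.394
  outer loop
   vertex 2.4 3.9 3.1
   vertex 1.5 3.9 1.6
   vertex 1.2 2.8 2.9
  endloop
 endfacet
 facet normal 0.868 0.438 -0.235
  outer loop
   vertex 2.4 3.9 3.1
   vertex 3.8 1.5 3.8
   vertex 3.2 0.7 0.1
  endloop
 endfacet
 facet normal 0.704 0.572 -0.422
  outer loop
   vertex 2.4 3.9 3.1
   vertex 3.2 0.7 0.1
   vertex 1.5 3.9 1.6
  endloop
 endfacet
 facet normal -0.404 0.282 0.870
  outer loop
   vertex 2.3 1.6 3.8
   vertex 2.4 3.9 3.1
   vertex 1.2 2.8 2.9
  endloop
 endfacet
 facet normal -0.682 -0.079 0.727
  outer loop
   vertex 2.3 1.6 3.8
   vertex 1.2 2.8 2.9
   vertex 0.2 1.3 1.8
  endloop
 endfacet
 facet normal -0.645 -0.266 0.717
  outer loop
   vertex 2.3 1.6 3.8
   vertex 0.2 1.3 1.8
   vertex 2.7 0.9 3.9
  endloop
 endfacet
 facet normal 0.010 0.147 0.989
  outer loop
   vertex 2.3 1.6 3.8
   vertex 2.7 0.9 3.9
   vertex 3.8 1.5 3.8
  endloop
 endfacet
 facet normal 0.019 0.290 0.957
  outer loop
   vertex 2.3 1.6 3.8
   vertex 3.8 1.5 3.8
   vertex 2.4 3.9 3.1
  endloop
 endfacet
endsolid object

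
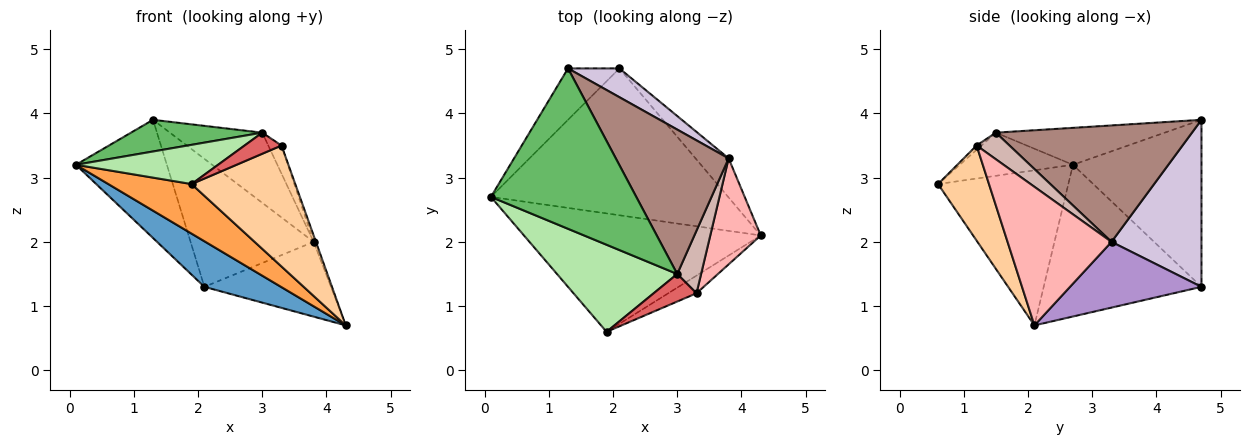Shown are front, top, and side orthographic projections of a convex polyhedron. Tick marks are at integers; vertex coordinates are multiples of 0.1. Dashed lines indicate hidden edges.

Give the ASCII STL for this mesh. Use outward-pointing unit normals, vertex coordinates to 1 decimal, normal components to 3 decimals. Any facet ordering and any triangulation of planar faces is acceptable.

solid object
 facet normal -0.521 -0.253 -0.815
  outer loop
   vertex 2.1 4.7 1.3
   vertex 4.3 2.1 0.7
   vertex 0.1 2.7 3.2
  endloop
 endfacet
 facet normal -0.792 0.560 -0.244
  outer loop
   vertex 1.3 4.7 3.9
   vertex 2.1 4.7 1.3
   vertex 0.1 2.7 3.2
  endloop
 endfacet
 facet normal -0.517 -0.330 -0.790
  outer loop
   vertex 1.9 0.6 2.9
   vertex 0.1 2.7 3.2
   vertex 4.3 2.1 0.7
  endloop
 endfacet
 facet normal 0.437 -0.890 -0.130
  outer loop
   vertex 1.9 0.6 2.9
   vertex 4.3 2.1 0.7
   vertex 3.3 1.2 3.5
  endloop
 endfacet
 facet normal -0.242 -0.188 0.952
  outer loop
   vertex 3.0 1.5 3.7
   vertex 1.3 4.7 3.9
   vertex 0.1 2.7 3.2
  endloop
 endfacet
 facet normal -0.311 -0.390 0.867
  outer loop
   vertex 3.0 1.5 3.7
   vertex 0.1 2.7 3.2
   vertex 1.9 0.6 2.9
  endloop
 endfacet
 facet normal -0.079 -0.607 0.791
  outer loop
   vertex 3.0 1.5 3.7
   vertex 1.9 0.6 2.9
   vertex 3.3 1.2 3.5
  endloop
 endfacet
 facet normal 0.939 0.021 0.342
  outer loop
   vertex 3.8 3.3 2.0
   vertex 3.3 1.2 3.5
   vertex 4.3 2.1 0.7
  endloop
 endfacet
 facet normal 0.677 0.652 -0.341
  outer loop
   vertex 3.8 3.3 2.0
   vertex 4.3 2.1 0.7
   vertex 2.1 4.7 1.3
  endloop
 endfacet
 facet normal 0.581 0.794 0.179
  outer loop
   vertex 3.8 3.3 2.0
   vertex 2.1 4.7 1.3
   vertex 1.3 4.7 3.9
  endloop
 endfacet
 facet normal 0.680 0.320 0.659
  outer loop
   vertex 3.8 3.3 2.0
   vertex 1.3 4.7 3.9
   vertex 3.0 1.5 3.7
  endloop
 endfacet
 facet normal 0.713 0.287 0.639
  outer loop
   vertex 3.8 3.3 2.0
   vertex 3.0 1.5 3.7
   vertex 3.3 1.2 3.5
  endloop
 endfacet
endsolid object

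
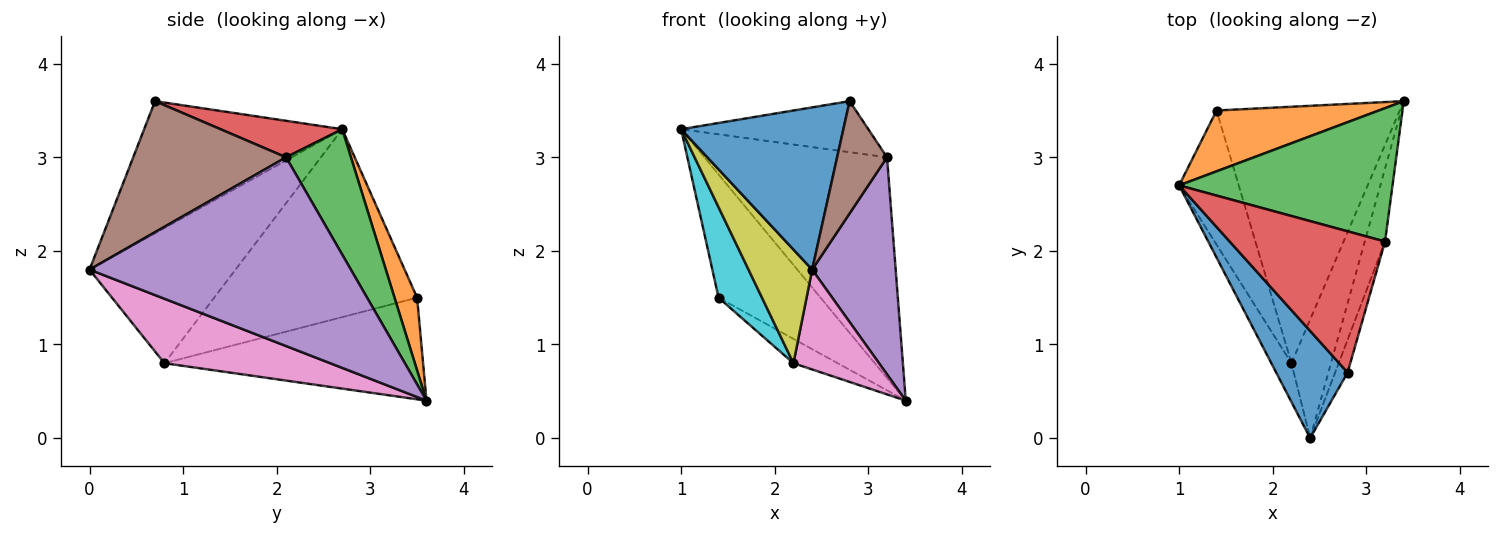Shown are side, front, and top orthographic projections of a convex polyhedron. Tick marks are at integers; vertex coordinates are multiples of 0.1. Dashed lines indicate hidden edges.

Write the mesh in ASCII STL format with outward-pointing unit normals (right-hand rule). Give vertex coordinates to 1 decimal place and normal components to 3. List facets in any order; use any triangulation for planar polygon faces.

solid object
 facet normal -0.714 -0.584 0.386
  outer loop
   vertex 2.8 0.7 3.6
   vertex 1.0 2.7 3.3
   vertex 2.4 0.0 1.8
  endloop
 endfacet
 facet normal 0.195 0.880 0.434
  outer loop
   vertex 1.4 3.5 1.5
   vertex 1.0 2.7 3.3
   vertex 3.4 3.6 0.4
  endloop
 endfacet
 facet normal 0.291 0.819 0.495
  outer loop
   vertex 3.2 2.1 3.0
   vertex 3.4 3.6 0.4
   vertex 1.0 2.7 3.3
  endloop
 endfacet
 facet normal 0.216 0.332 0.918
  outer loop
   vertex 3.2 2.1 3.0
   vertex 1.0 2.7 3.3
   vertex 2.8 0.7 3.6
  endloop
 endfacet
 facet normal 0.948 -0.303 -0.102
  outer loop
   vertex 3.2 2.1 3.0
   vertex 2.4 0.0 1.8
   vertex 3.4 3.6 0.4
  endloop
 endfacet
 facet normal 0.947 -0.309 -0.090
  outer loop
   vertex 3.2 2.1 3.0
   vertex 2.8 0.7 3.6
   vertex 2.4 0.0 1.8
  endloop
 endfacet
 facet normal 0.780 -0.403 -0.478
  outer loop
   vertex 2.2 0.8 0.8
   vertex 3.4 3.6 0.4
   vertex 2.4 0.0 1.8
  endloop
 endfacet
 facet normal -0.483 0.083 -0.871
  outer loop
   vertex 2.2 0.8 0.8
   vertex 1.4 3.5 1.5
   vertex 3.4 3.6 0.4
  endloop
 endfacet
 facet normal -0.908 -0.396 -0.135
  outer loop
   vertex 2.2 0.8 0.8
   vertex 2.4 0.0 1.8
   vertex 1.0 2.7 3.3
  endloop
 endfacet
 facet normal -0.934 -0.200 -0.296
  outer loop
   vertex 2.2 0.8 0.8
   vertex 1.0 2.7 3.3
   vertex 1.4 3.5 1.5
  endloop
 endfacet
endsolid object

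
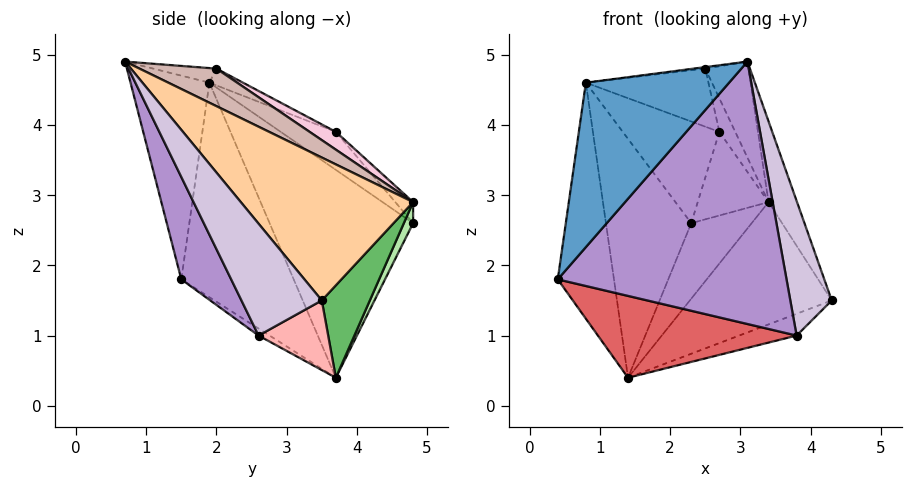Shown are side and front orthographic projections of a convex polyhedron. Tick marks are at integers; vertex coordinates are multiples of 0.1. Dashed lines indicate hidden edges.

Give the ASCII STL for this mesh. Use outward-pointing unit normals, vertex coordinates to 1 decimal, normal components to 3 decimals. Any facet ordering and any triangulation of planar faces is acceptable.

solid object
 facet normal -0.474 -0.860 0.190
  outer loop
   vertex 0.8 1.9 4.6
   vertex 0.4 1.5 1.8
   vertex 3.1 0.7 4.9
  endloop
 endfacet
 facet normal -0.893 0.446 0.064
  outer loop
   vertex 0.8 1.9 4.6
   vertex 1.4 3.7 0.4
   vertex 0.4 1.5 1.8
  endloop
 endfacet
 facet normal -0.856 0.509 0.096
  outer loop
   vertex 0.8 1.9 4.6
   vertex 2.3 4.8 2.6
   vertex 1.4 3.7 0.4
  endloop
 endfacet
 facet normal 0.889 0.147 0.435
  outer loop
   vertex 3.4 4.8 2.9
   vertex 3.1 0.7 4.9
   vertex 4.3 3.5 1.5
  endloop
 endfacet
 facet normal 0.266 0.786 -0.559
  outer loop
   vertex 3.4 4.8 2.9
   vertex 4.3 3.5 1.5
   vertex 1.4 3.7 0.4
  endloop
 endfacet
 facet normal 0.133 0.864 -0.486
  outer loop
   vertex 3.4 4.8 2.9
   vertex 1.4 3.7 0.4
   vertex 2.3 4.8 2.6
  endloop
 endfacet
 facet normal -0.029 -0.527 -0.849
  outer loop
   vertex 3.8 2.6 1.0
   vertex 0.4 1.5 1.8
   vertex 1.4 3.7 0.4
  endloop
 endfacet
 facet normal 0.357 0.294 -0.887
  outer loop
   vertex 3.8 2.6 1.0
   vertex 1.4 3.7 0.4
   vertex 4.3 3.5 1.5
  endloop
 endfacet
 facet normal 0.195 -0.895 -0.401
  outer loop
   vertex 3.8 2.6 1.0
   vertex 3.1 0.7 4.9
   vertex 0.4 1.5 1.8
  endloop
 endfacet
 facet normal 0.887 -0.457 -0.064
  outer loop
   vertex 3.8 2.6 1.0
   vertex 4.3 3.5 1.5
   vertex 3.1 0.7 4.9
  endloop
 endfacet
 facet normal -0.118 0.022 0.993
  outer loop
   vertex 2.5 2.0 4.8
   vertex 0.8 1.9 4.6
   vertex 3.1 0.7 4.9
  endloop
 endfacet
 facet normal 0.576 0.324 0.750
  outer loop
   vertex 2.5 2.0 4.8
   vertex 3.1 0.7 4.9
   vertex 3.4 4.8 2.9
  endloop
 endfacet
 facet normal -0.130 0.476 0.870
  outer loop
   vertex 2.7 3.7 3.9
   vertex 0.8 1.9 4.6
   vertex 2.5 2.0 4.8
  endloop
 endfacet
 facet normal 0.556 0.337 0.760
  outer loop
   vertex 2.7 3.7 3.9
   vertex 2.5 2.0 4.8
   vertex 3.4 4.8 2.9
  endloop
 endfacet
 facet normal -0.371 0.650 0.664
  outer loop
   vertex 2.7 3.7 3.9
   vertex 2.3 4.8 2.6
   vertex 0.8 1.9 4.6
  endloop
 endfacet
 facet normal -0.182 0.722 0.667
  outer loop
   vertex 2.7 3.7 3.9
   vertex 3.4 4.8 2.9
   vertex 2.3 4.8 2.6
  endloop
 endfacet
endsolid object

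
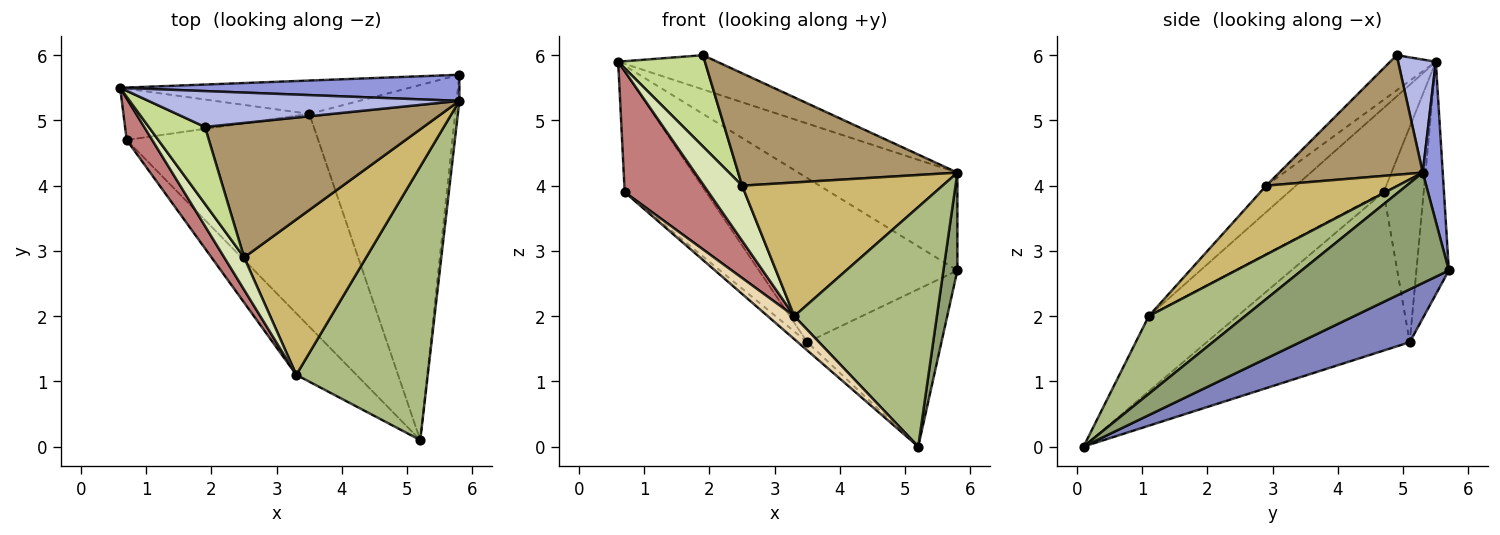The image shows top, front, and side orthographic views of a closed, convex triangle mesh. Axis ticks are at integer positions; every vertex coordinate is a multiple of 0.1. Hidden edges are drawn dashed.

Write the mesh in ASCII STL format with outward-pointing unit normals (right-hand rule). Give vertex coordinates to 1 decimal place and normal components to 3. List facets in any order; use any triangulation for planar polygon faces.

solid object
 facet normal -0.158 0.968 -0.197
  outer loop
   vertex 3.5 5.1 1.6
   vertex 0.6 5.5 5.9
   vertex 5.8 5.7 2.7
  endloop
 endfacet
 facet normal 0.315 0.385 -0.868
  outer loop
   vertex 3.5 5.1 1.6
   vertex 5.8 5.7 2.7
   vertex 5.2 0.1 0.0
  endloop
 endfacet
 facet normal 0.121 0.959 0.256
  outer loop
   vertex 5.8 5.3 4.2
   vertex 5.8 5.7 2.7
   vertex 0.6 5.5 5.9
  endloop
 endfacet
 facet normal 0.254 0.668 0.700
  outer loop
   vertex 5.8 5.3 4.2
   vertex 0.6 5.5 5.9
   vertex 1.9 4.9 6.0
  endloop
 endfacet
 facet normal 0.995 -0.094 -0.025
  outer loop
   vertex 5.8 5.3 4.2
   vertex 5.2 0.1 0.0
   vertex 5.8 5.7 2.7
  endloop
 endfacet
 facet normal 0.407 -0.602 0.687
  outer loop
   vertex 3.3 1.1 2.0
   vertex 5.2 0.1 0.0
   vertex 5.8 5.3 4.2
  endloop
 endfacet
 facet normal -0.373 -0.710 0.598
  outer loop
   vertex 2.5 2.9 4.0
   vertex 1.9 4.9 6.0
   vertex 0.6 5.5 5.9
  endloop
 endfacet
 facet normal -0.558 -0.715 0.420
  outer loop
   vertex 2.5 2.9 4.0
   vertex 0.6 5.5 5.9
   vertex 3.3 1.1 2.0
  endloop
 endfacet
 facet normal 0.387 -0.591 0.707
  outer loop
   vertex 2.5 2.9 4.0
   vertex 5.8 5.3 4.2
   vertex 1.9 4.9 6.0
  endloop
 endfacet
 facet normal 0.394 -0.599 0.697
  outer loop
   vertex 2.5 2.9 4.0
   vertex 3.3 1.1 2.0
   vertex 5.8 5.3 4.2
  endloop
 endfacet
 facet normal -0.637 0.030 -0.770
  outer loop
   vertex 0.7 4.7 3.9
   vertex 3.5 5.1 1.6
   vertex 5.2 0.1 0.0
  endloop
 endfacet
 facet normal -0.760 -0.228 -0.608
  outer loop
   vertex 0.7 4.7 3.9
   vertex 5.2 0.1 0.0
   vertex 3.3 1.1 2.0
  endloop
 endfacet
 facet normal -0.412 0.839 -0.356
  outer loop
   vertex 0.7 4.7 3.9
   vertex 0.6 5.5 5.9
   vertex 3.5 5.1 1.6
  endloop
 endfacet
 facet normal -0.731 -0.645 0.221
  outer loop
   vertex 0.7 4.7 3.9
   vertex 3.3 1.1 2.0
   vertex 0.6 5.5 5.9
  endloop
 endfacet
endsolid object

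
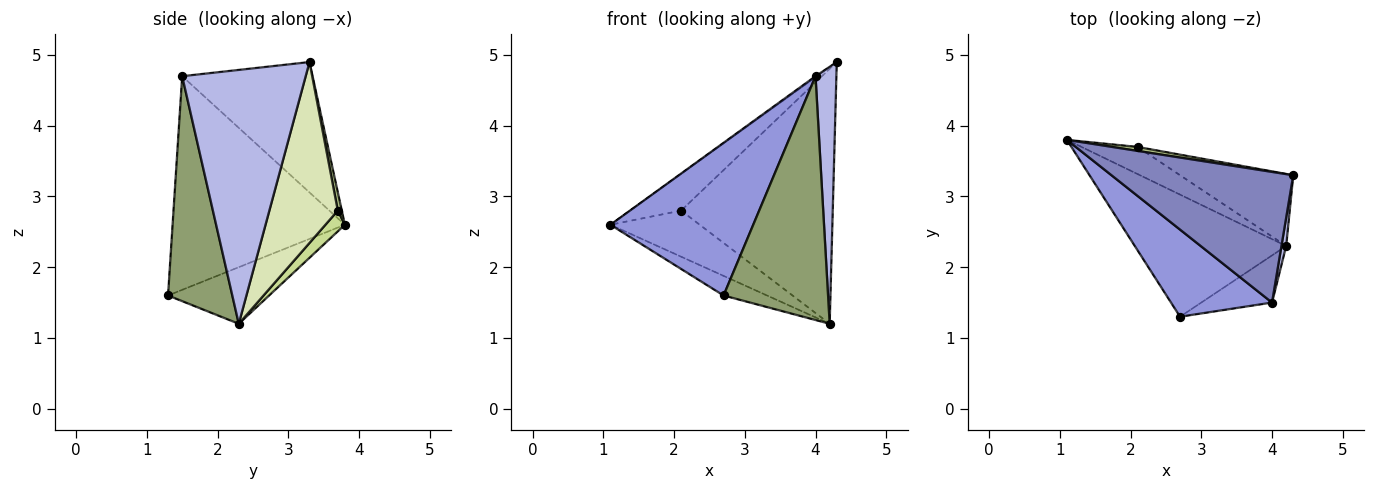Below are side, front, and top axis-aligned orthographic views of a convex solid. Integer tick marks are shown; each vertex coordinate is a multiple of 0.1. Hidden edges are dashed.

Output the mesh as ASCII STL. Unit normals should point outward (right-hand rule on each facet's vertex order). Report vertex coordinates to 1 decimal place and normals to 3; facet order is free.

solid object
 facet normal -0.346 0.149 -0.926
  outer loop
   vertex 4.2 2.3 1.2
   vertex 2.7 1.3 1.6
   vertex 1.1 3.8 2.6
  endloop
 endfacet
 facet normal -0.583 0.007 0.813
  outer loop
   vertex 4.0 1.5 4.7
   vertex 4.3 3.3 4.9
   vertex 1.1 3.8 2.6
  endloop
 endfacet
 facet normal -0.723 -0.600 0.342
  outer loop
   vertex 4.0 1.5 4.7
   vertex 1.1 3.8 2.6
   vertex 2.7 1.3 1.6
  endloop
 endfacet
 facet normal 0.986 -0.166 0.018
  outer loop
   vertex 4.0 1.5 4.7
   vertex 4.2 2.3 1.2
   vertex 4.3 3.3 4.9
  endloop
 endfacet
 facet normal 0.517 -0.840 -0.163
  outer loop
   vertex 4.0 1.5 4.7
   vertex 2.7 1.3 1.6
   vertex 4.2 2.3 1.2
  endloop
 endfacet
 facet normal 0.078 0.991 0.107
  outer loop
   vertex 2.1 3.7 2.8
   vertex 1.1 3.8 2.6
   vertex 4.3 3.3 4.9
  endloop
 endfacet
 facet normal 0.184 0.847 -0.499
  outer loop
   vertex 2.1 3.7 2.8
   vertex 4.2 2.3 1.2
   vertex 1.1 3.8 2.6
  endloop
 endfacet
 facet normal 0.398 0.883 -0.249
  outer loop
   vertex 2.1 3.7 2.8
   vertex 4.3 3.3 4.9
   vertex 4.2 2.3 1.2
  endloop
 endfacet
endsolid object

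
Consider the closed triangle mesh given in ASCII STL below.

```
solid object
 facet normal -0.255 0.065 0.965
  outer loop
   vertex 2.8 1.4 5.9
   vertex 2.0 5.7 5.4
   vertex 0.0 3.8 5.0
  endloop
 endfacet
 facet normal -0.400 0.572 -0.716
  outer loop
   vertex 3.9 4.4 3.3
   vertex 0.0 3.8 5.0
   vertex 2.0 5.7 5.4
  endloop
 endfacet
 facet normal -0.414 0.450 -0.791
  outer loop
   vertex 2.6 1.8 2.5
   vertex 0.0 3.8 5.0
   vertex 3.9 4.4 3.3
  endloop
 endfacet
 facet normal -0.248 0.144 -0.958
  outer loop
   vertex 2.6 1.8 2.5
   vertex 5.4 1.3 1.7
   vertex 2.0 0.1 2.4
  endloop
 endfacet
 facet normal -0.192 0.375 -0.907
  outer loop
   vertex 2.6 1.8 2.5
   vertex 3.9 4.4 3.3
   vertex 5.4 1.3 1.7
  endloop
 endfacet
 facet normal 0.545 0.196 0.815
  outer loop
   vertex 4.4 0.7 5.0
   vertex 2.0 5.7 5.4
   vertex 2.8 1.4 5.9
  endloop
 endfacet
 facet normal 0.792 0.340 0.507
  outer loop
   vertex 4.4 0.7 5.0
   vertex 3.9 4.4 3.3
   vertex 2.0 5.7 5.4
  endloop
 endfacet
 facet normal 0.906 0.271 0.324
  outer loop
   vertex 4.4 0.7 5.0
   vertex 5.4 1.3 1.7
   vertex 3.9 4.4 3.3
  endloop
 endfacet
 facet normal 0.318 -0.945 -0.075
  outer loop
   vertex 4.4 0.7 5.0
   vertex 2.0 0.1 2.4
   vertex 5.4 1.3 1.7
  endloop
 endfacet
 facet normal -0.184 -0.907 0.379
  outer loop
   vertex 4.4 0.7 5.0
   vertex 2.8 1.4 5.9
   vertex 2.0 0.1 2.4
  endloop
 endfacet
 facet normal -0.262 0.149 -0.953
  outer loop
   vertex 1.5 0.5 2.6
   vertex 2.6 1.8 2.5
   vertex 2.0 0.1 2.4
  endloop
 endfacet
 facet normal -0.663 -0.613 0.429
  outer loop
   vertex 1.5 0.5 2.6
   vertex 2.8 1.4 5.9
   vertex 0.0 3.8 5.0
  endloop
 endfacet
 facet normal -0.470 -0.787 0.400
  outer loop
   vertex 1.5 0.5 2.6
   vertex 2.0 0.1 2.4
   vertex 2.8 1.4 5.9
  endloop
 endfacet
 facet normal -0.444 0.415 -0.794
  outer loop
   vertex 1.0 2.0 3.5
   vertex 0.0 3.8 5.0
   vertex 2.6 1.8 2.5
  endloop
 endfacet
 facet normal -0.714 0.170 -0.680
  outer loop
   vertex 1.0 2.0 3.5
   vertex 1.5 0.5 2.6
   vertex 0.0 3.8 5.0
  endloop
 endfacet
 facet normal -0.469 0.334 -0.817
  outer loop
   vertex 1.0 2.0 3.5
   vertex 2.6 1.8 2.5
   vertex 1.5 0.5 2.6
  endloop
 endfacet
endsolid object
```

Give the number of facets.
16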